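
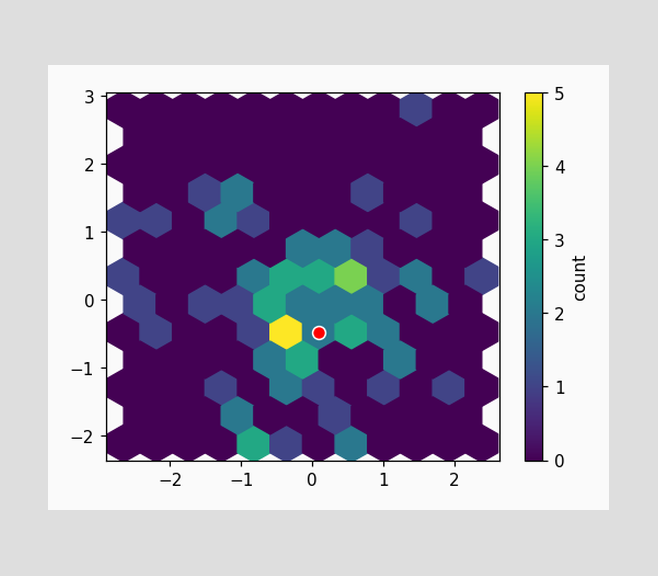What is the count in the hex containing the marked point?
2

The marked hex reads 2 on the colorbar.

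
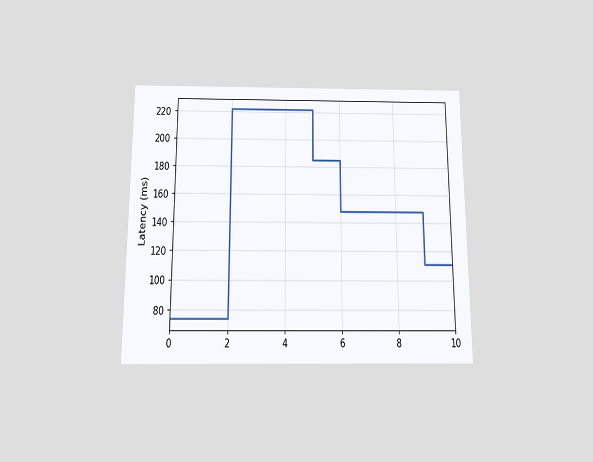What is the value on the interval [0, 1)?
The chart is viewed slightly from below. On [0, 1) the step sits at 74ms.

74ms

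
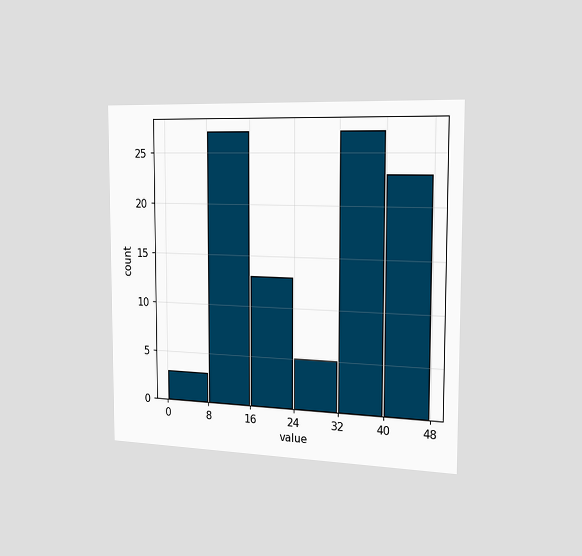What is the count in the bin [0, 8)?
3

The chart is viewed slightly from the right. The [0, 8) bin has height 3.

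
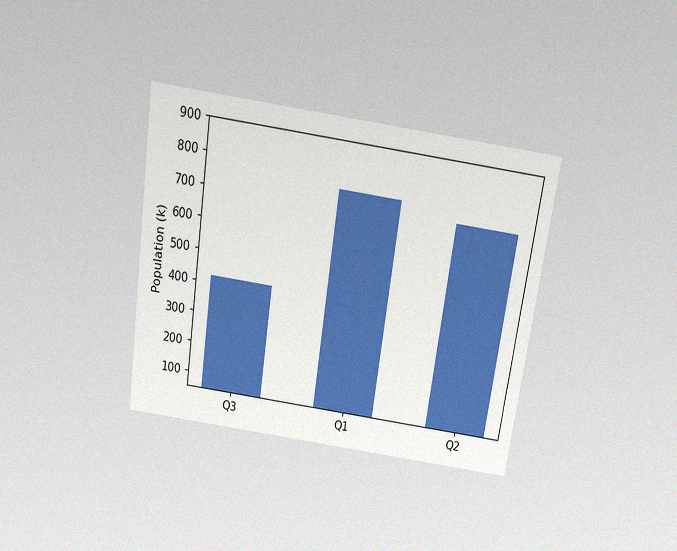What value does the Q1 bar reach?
756k

The chart is tilted about 8° clockwise and viewed slightly from above, with some photo noise. Reading along the chart's y-axis, the Q1 bar reaches 756k.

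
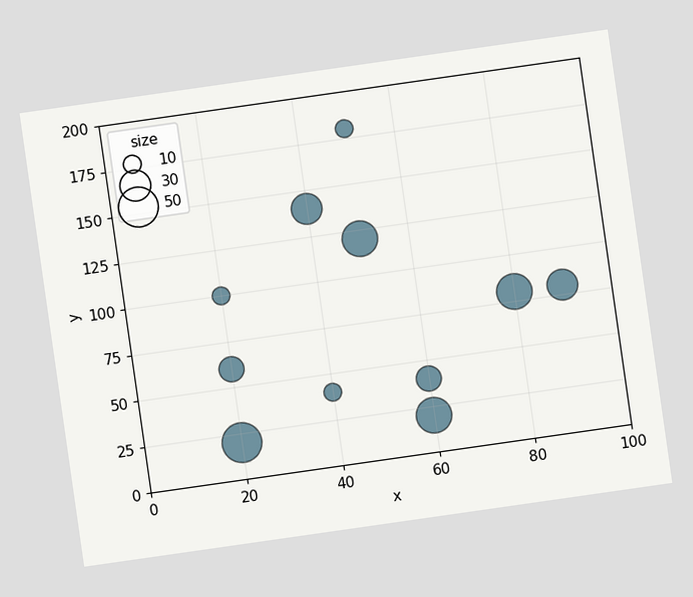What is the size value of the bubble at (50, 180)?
10

The chart is tilted about 8° counter-clockwise. Matching the bubble at (50, 180) against the size legend gives 10.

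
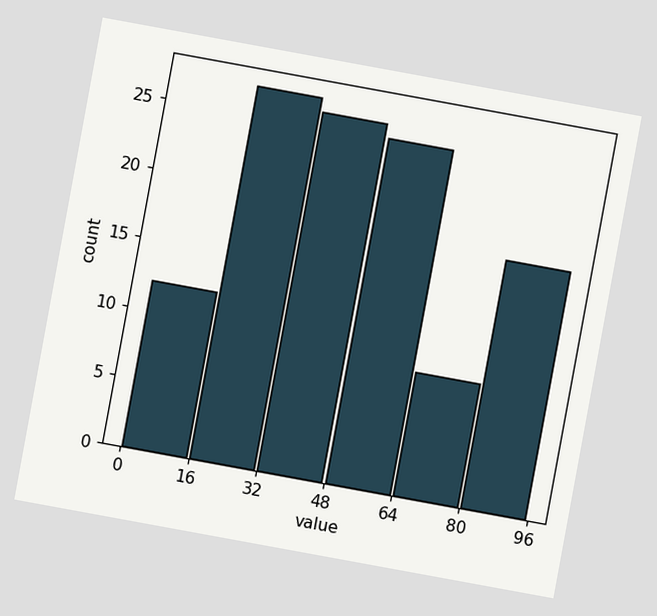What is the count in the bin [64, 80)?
The chart is tilted about 10° clockwise. The [64, 80) bin has height 9.

9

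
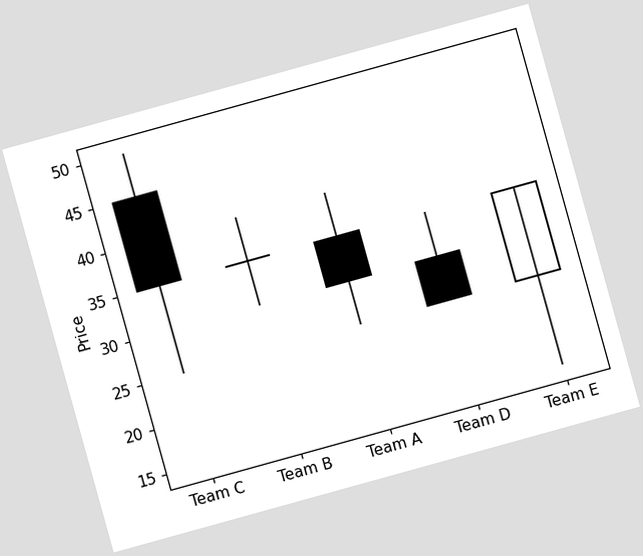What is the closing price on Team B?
The chart is tilted about 15° counter-clockwise. The Team B candle closes at 35.

35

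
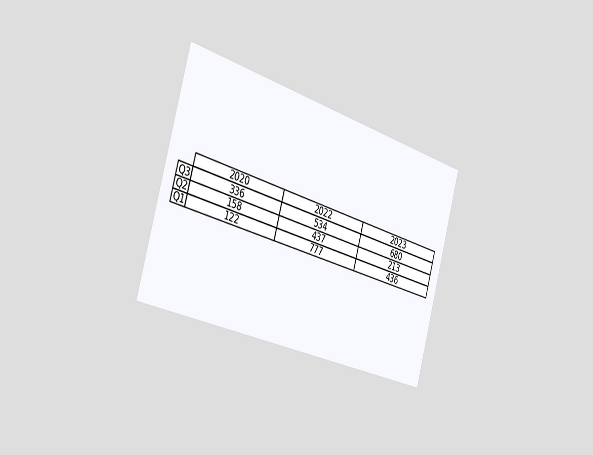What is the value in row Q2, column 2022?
The chart is tilted about 16° clockwise and viewed slightly from the left. The (Q2, 2022) cell reads 437.

437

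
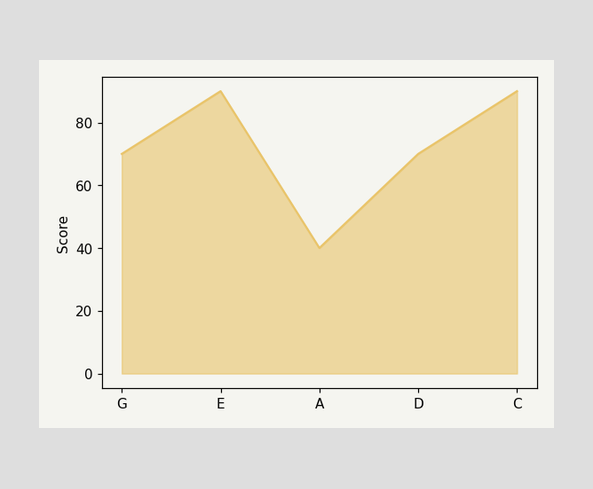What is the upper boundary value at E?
90

At E the upper boundary is at 90.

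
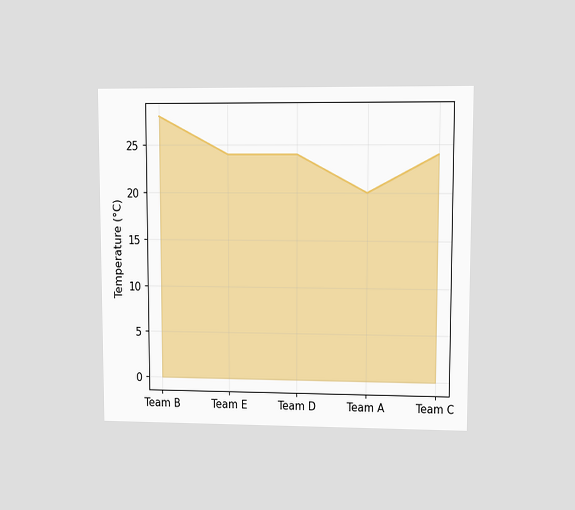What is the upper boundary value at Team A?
The chart is viewed at a slight angle. At Team A the upper boundary is at 20°C.

20°C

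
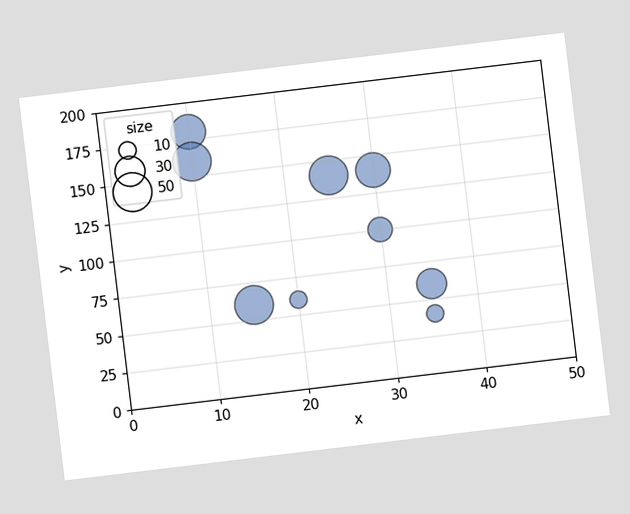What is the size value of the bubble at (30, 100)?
20

The chart is tilted about 7° counter-clockwise. Matching the bubble at (30, 100) against the size legend gives 20.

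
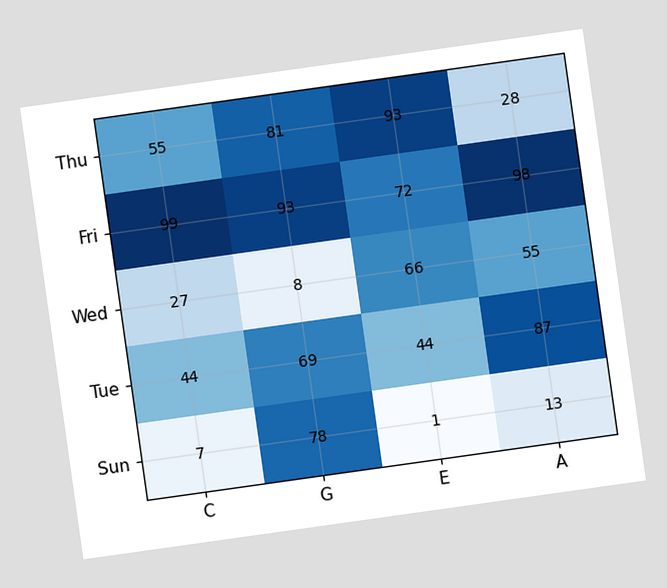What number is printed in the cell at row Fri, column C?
99

The chart is tilted about 8° counter-clockwise. The (Fri, C) cell reads 99.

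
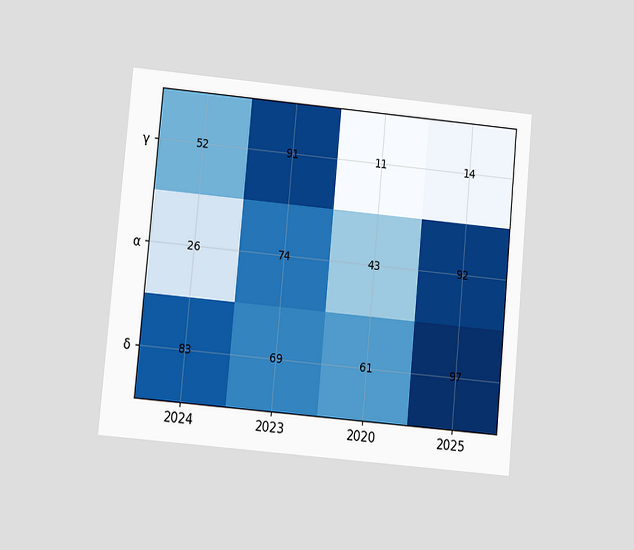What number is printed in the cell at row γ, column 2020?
The chart is tilted about 5° clockwise and viewed at a slight angle. The (γ, 2020) cell reads 11.

11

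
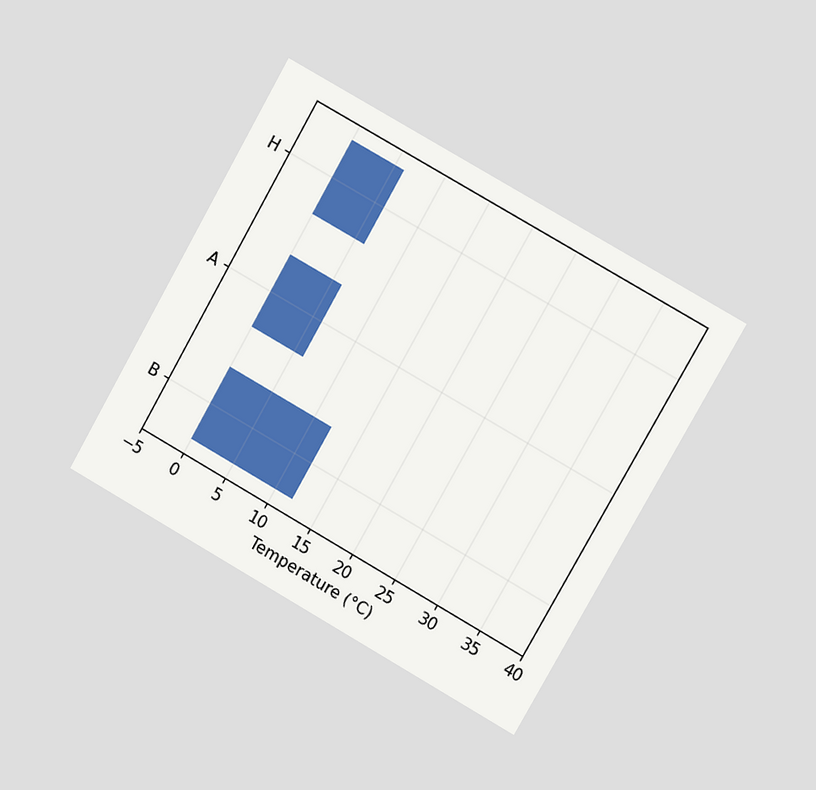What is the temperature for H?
6°C

The chart is tilted about 30° clockwise and viewed at a slight angle. Reading along the chart's x-axis, the H bar reaches 6°C.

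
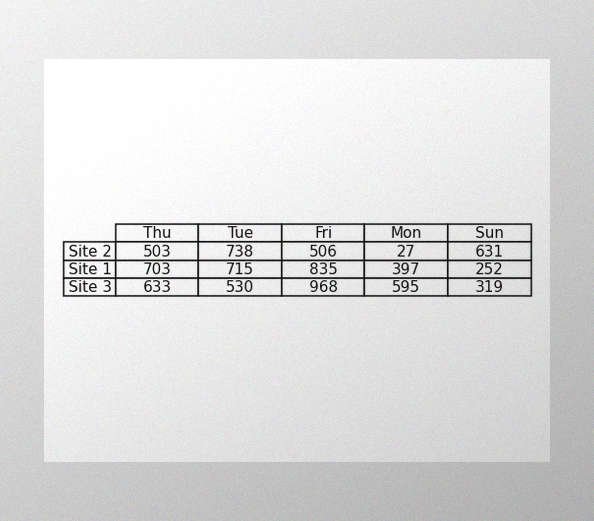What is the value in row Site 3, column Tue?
530

The image has some photo noise and uneven lighting. The (Site 3, Tue) cell reads 530.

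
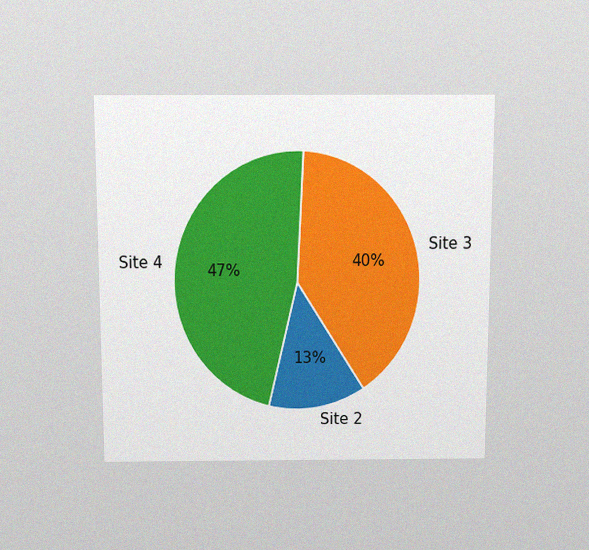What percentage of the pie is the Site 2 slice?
13%

The chart is viewed slightly from above, with some photo noise. The Site 2 slice takes up 13% of the pie.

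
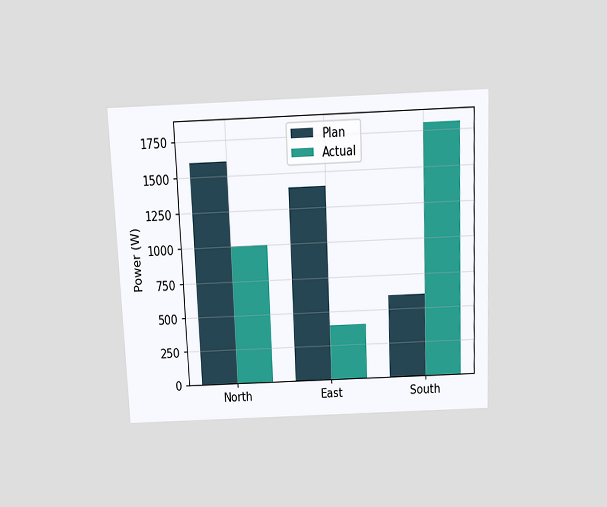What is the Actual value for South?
1800W

The chart is tilted about 2° counter-clockwise and viewed slightly from above. The Actual bar at South reaches 1800W on the y-axis.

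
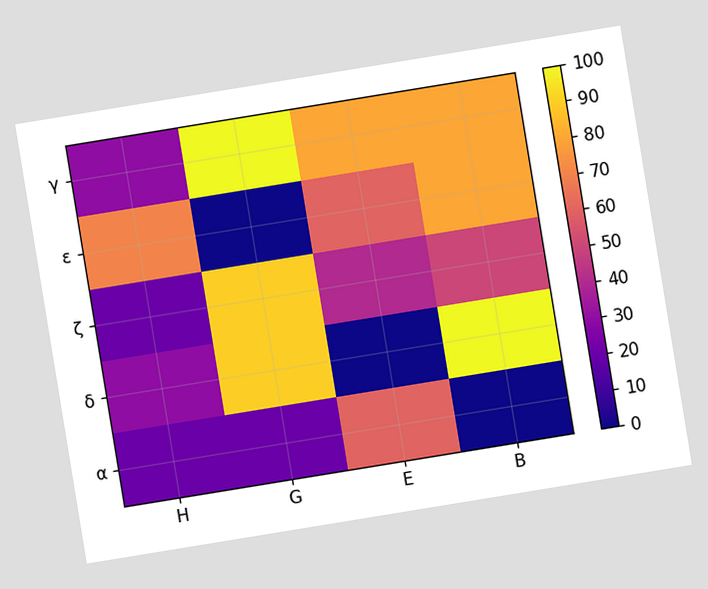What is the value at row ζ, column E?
The chart is tilted about 9° counter-clockwise. Matching cell (ζ, E) against the colorbar gives 40.

40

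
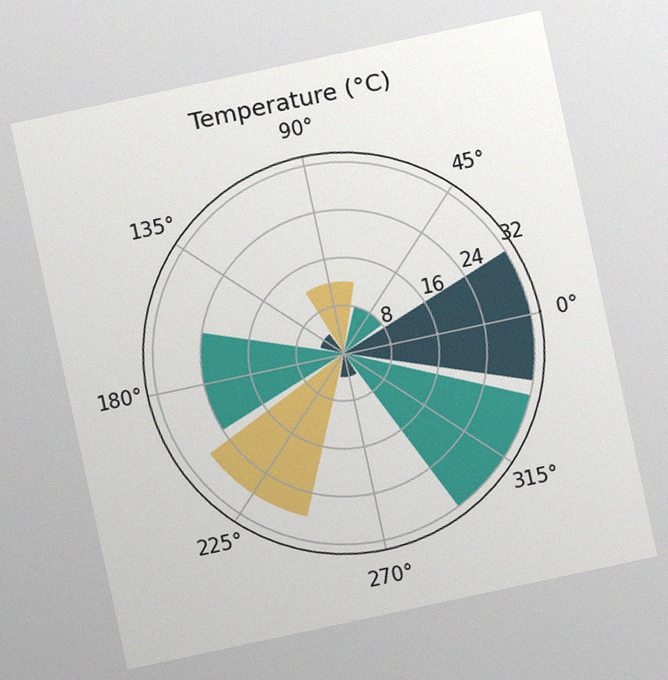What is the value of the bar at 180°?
The chart is tilted about 12° counter-clockwise, with some photo noise. The bar at 180° reaches 24°C on the radial axis.

24°C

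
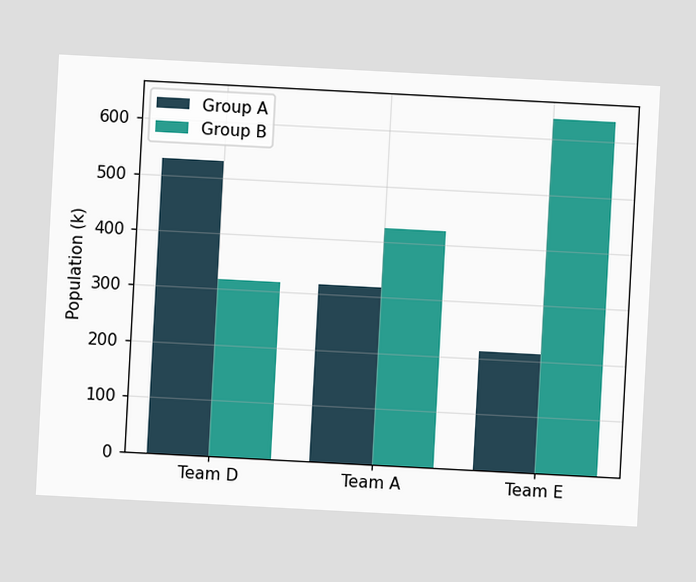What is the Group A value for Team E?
212k

The chart is tilted about 3° clockwise. The Group A bar at Team E reaches 212k on the y-axis.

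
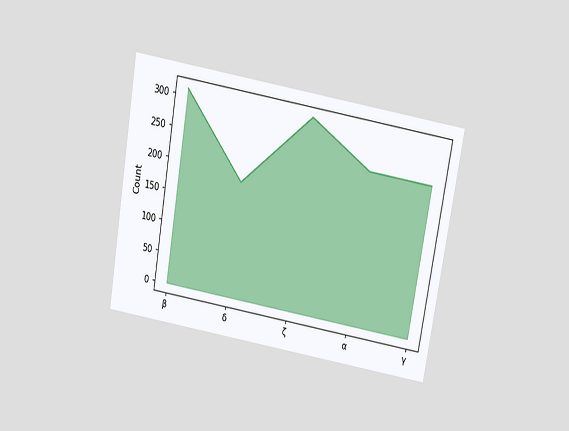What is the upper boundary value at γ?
The chart is tilted about 10° clockwise and viewed slightly from above. At γ the upper boundary is at 248.

248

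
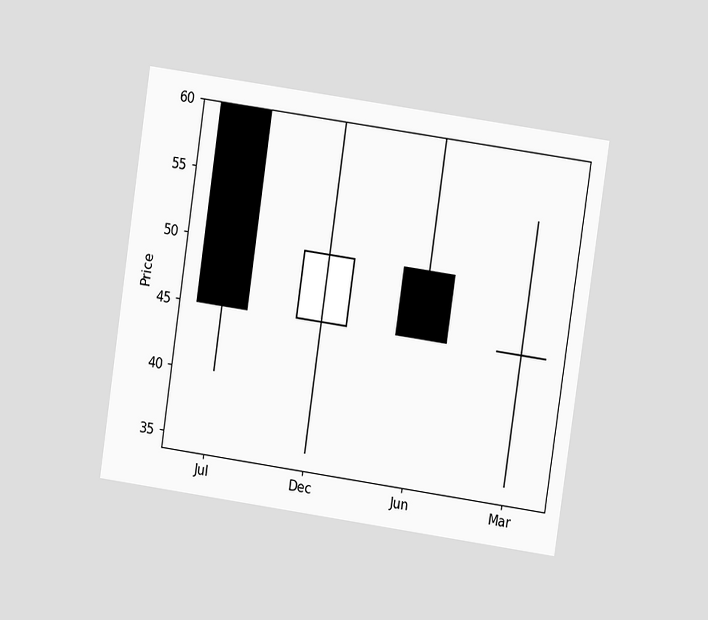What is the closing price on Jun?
The chart is tilted about 8° clockwise and viewed at a slight angle. The Jun candle closes at 45.

45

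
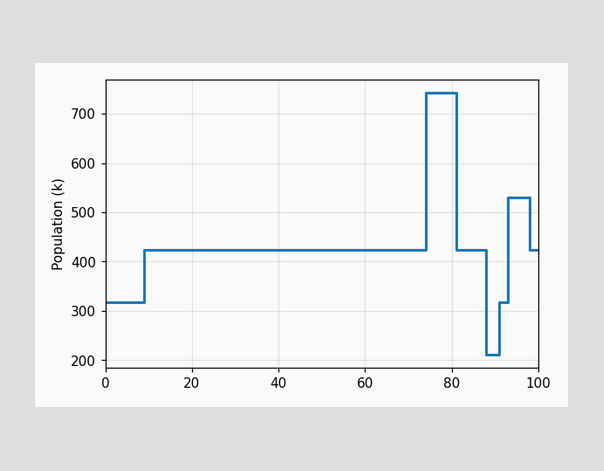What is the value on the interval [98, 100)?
On [98, 100) the step sits at 424k.

424k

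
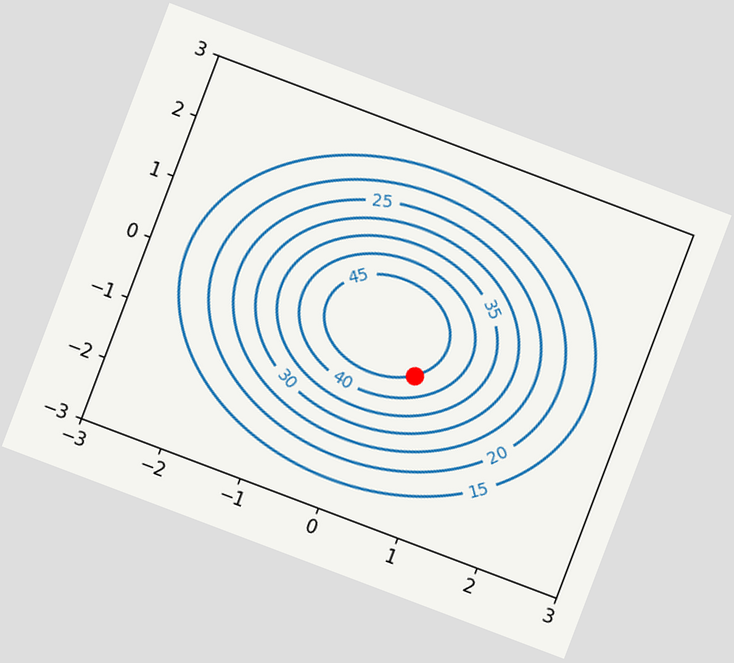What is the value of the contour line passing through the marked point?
45

The chart is tilted about 21° clockwise. The marked point sits on the contour labelled 45.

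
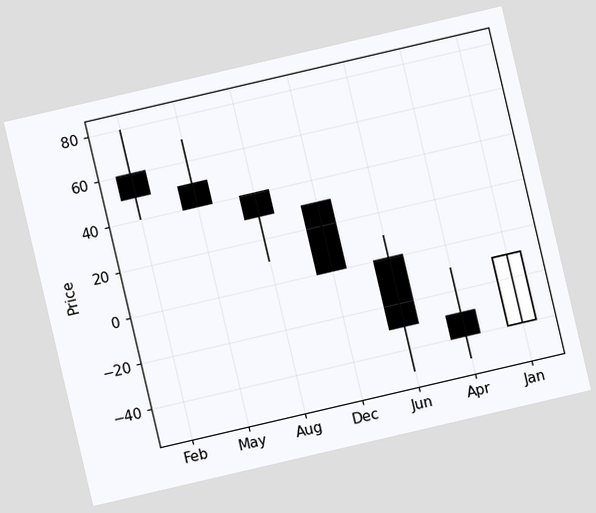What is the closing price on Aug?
30

The chart is tilted about 13° counter-clockwise. The Aug candle closes at 30.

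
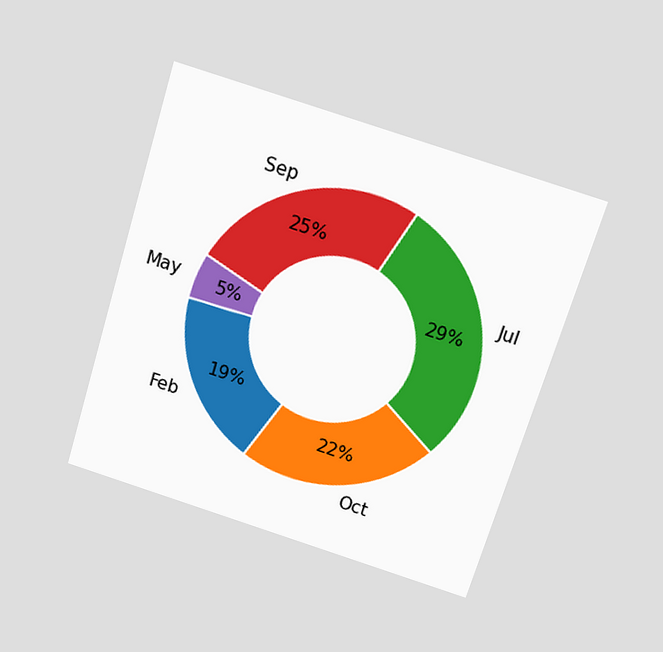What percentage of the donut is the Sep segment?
The chart is tilted about 17° clockwise and viewed slightly from above. The Sep segment takes up 25% of the ring.

25%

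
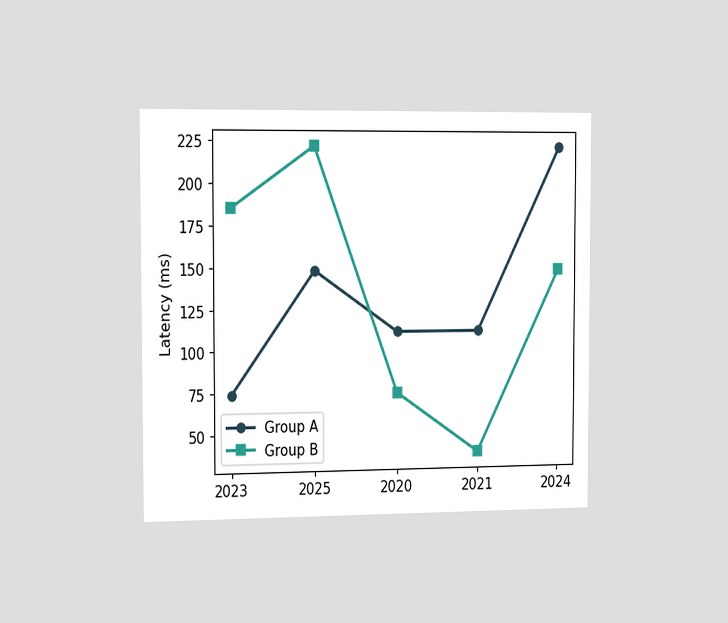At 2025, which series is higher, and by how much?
The chart is viewed slightly from the left. At 2025, Group B sits above the other line by 74ms.

Group B, by 74ms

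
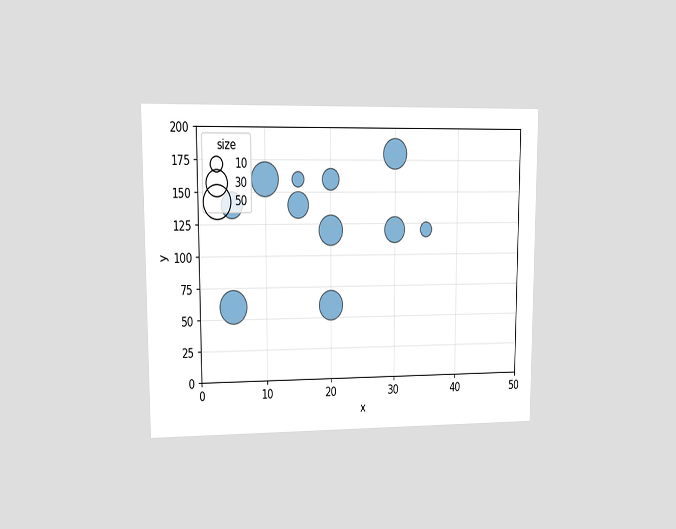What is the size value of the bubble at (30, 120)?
30

The chart is viewed at a slight angle. Matching the bubble at (30, 120) against the size legend gives 30.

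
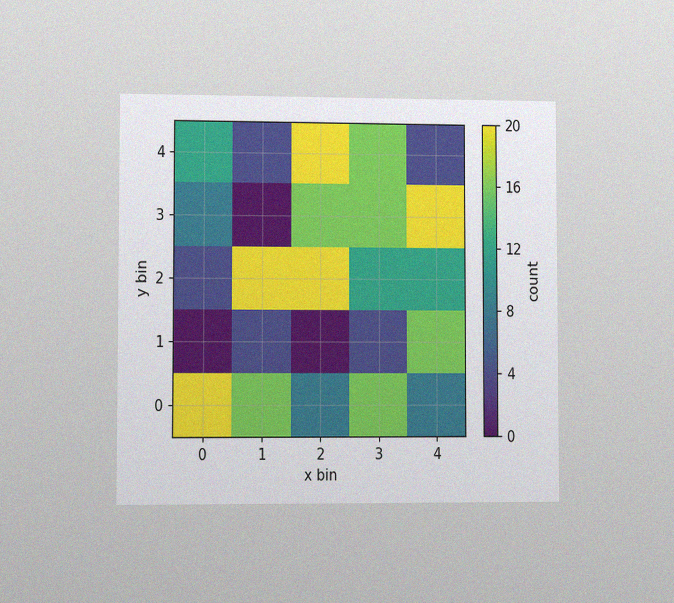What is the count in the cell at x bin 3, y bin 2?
The chart is viewed at a slight angle, with some photo noise. Matching the cell (3, 2) against the colorbar gives 12.

12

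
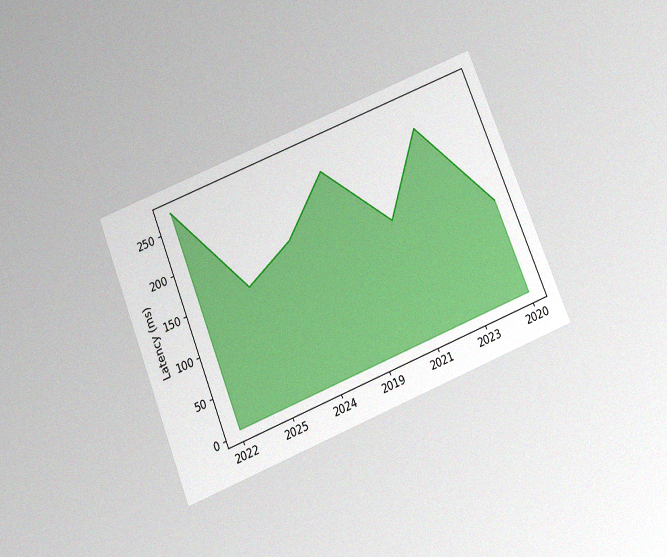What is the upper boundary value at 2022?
The chart is tilted about 22° counter-clockwise and viewed slightly from below, with some photo noise. At 2022 the upper boundary is at 270ms.

270ms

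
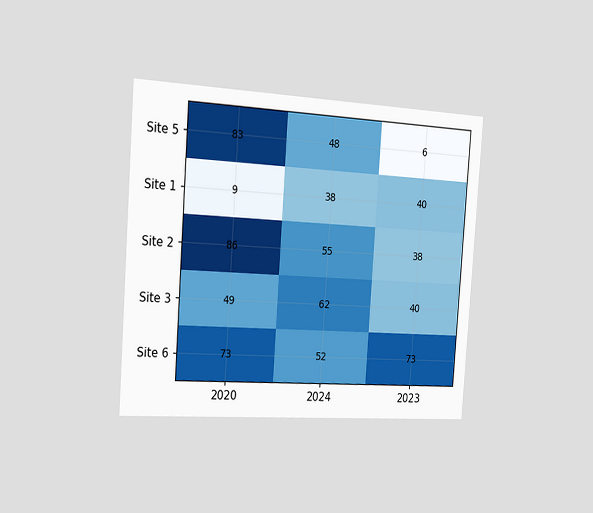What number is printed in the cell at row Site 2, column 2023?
The chart is tilted about 4° clockwise and viewed slightly from the left. The (Site 2, 2023) cell reads 38.

38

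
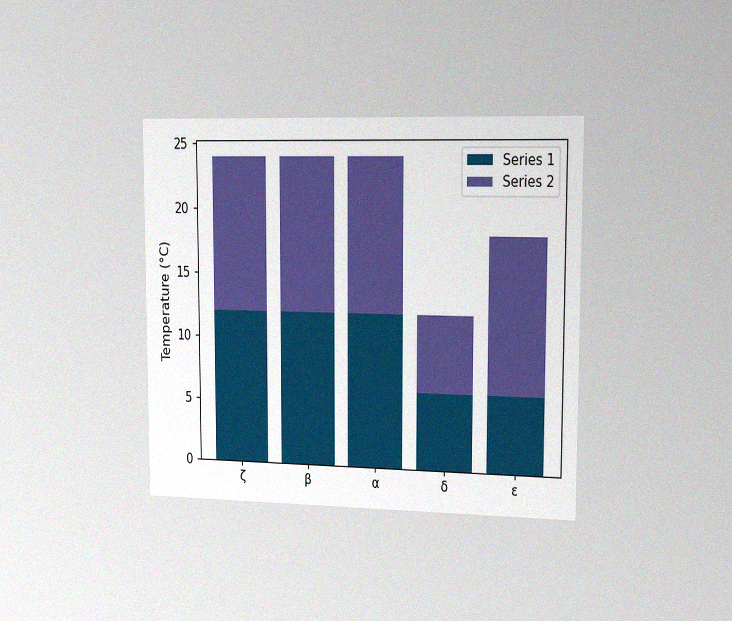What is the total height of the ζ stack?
24°C

The chart is viewed slightly from the right, with some photo noise. The ζ stack's top reaches 24°C on the y-axis.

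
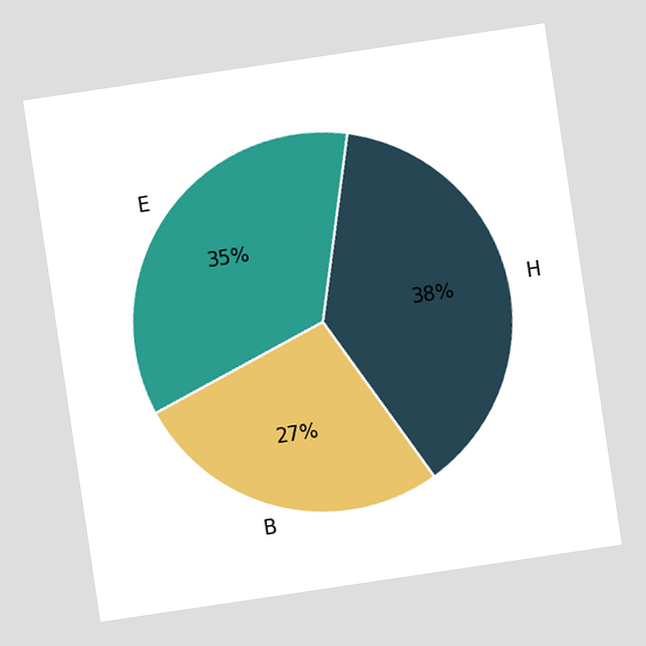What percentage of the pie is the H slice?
38%

The chart is tilted about 8° counter-clockwise. The H slice takes up 38% of the pie.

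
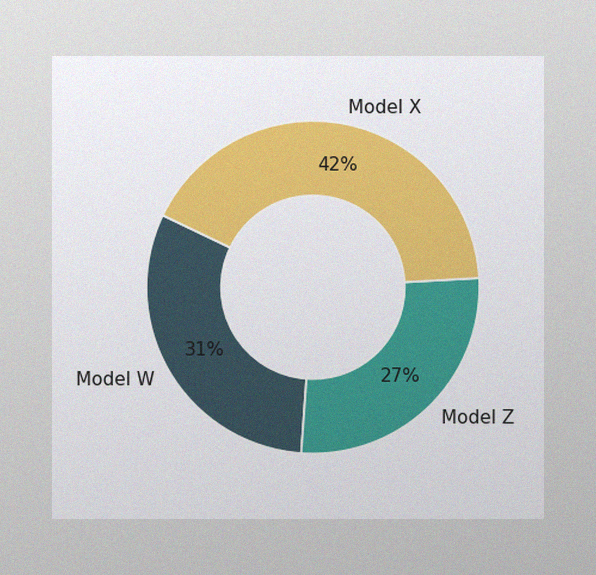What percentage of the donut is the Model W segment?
The image has some photo noise and uneven lighting. The Model W segment takes up 31% of the ring.

31%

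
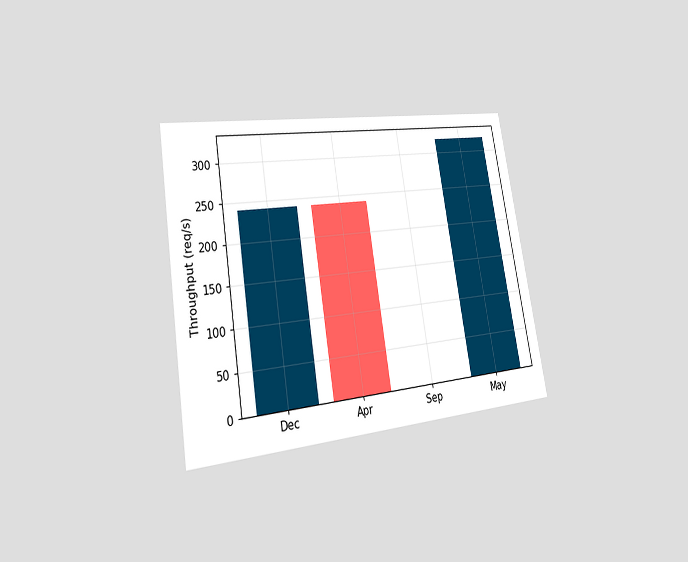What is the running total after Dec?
The chart is tilted about 9° counter-clockwise and viewed slightly from the left. After Dec the running total reaches 240req/s.

240req/s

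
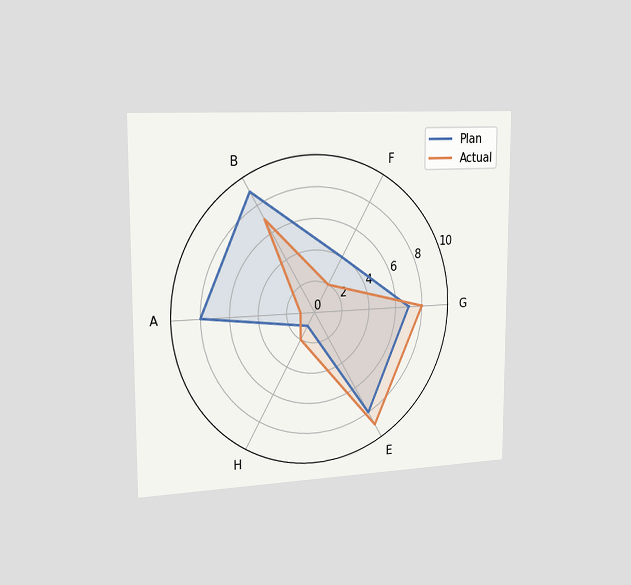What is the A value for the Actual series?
The chart is viewed slightly from the left. On the A axis, Actual reaches 1.

1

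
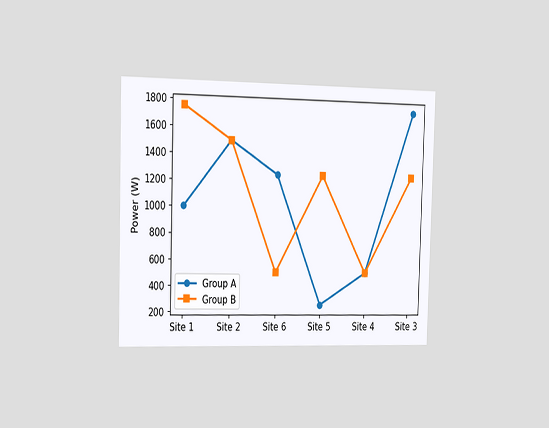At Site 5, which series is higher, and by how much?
Group B, by 1000W

The chart is viewed slightly from the left. At Site 5, Group B sits above the other line by 1000W.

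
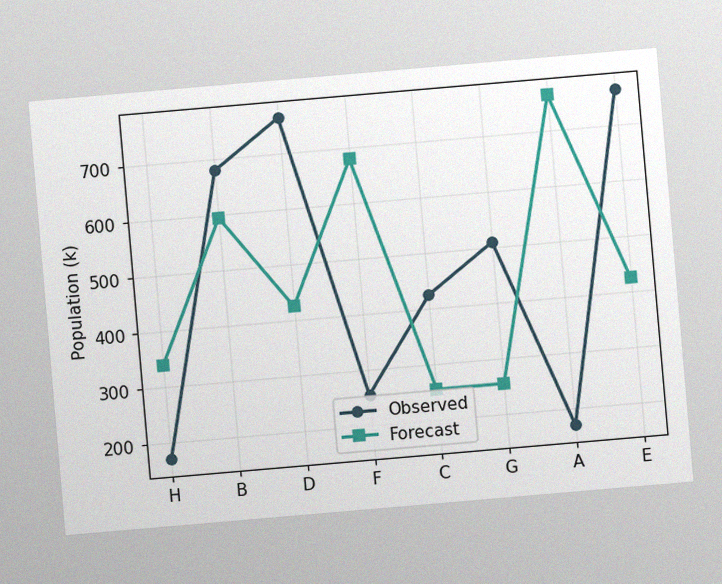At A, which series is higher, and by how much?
The chart is tilted about 5° counter-clockwise, with some photo noise. At A, Forecast sits above the other line by 595k.

Forecast, by 595k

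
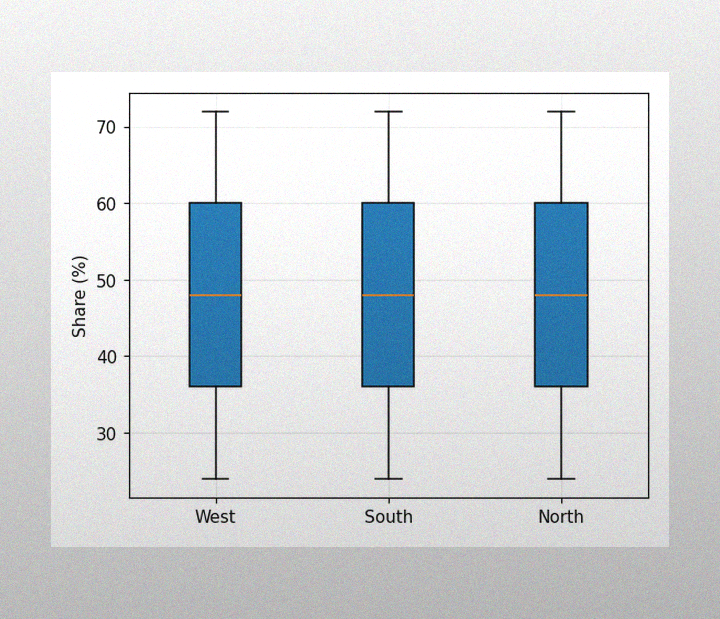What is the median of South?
48%

The image has some photo noise and uneven lighting. The median line in the South box sits at 48%.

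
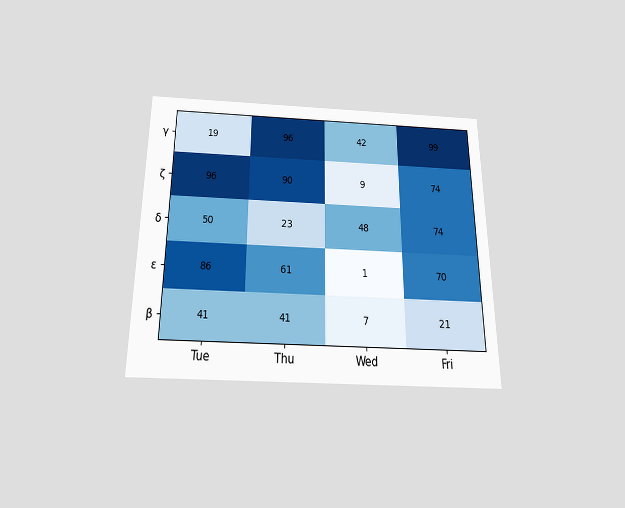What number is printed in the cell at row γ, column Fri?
99

The chart is viewed slightly from below. The (γ, Fri) cell reads 99.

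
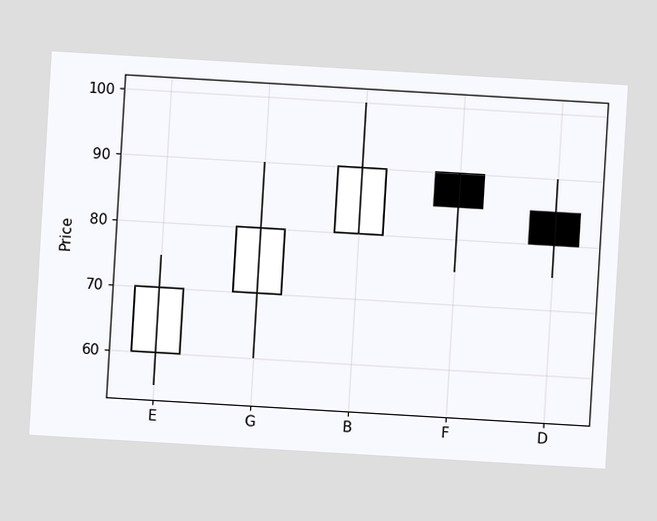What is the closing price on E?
70

The chart is tilted about 3° clockwise. The E candle closes at 70.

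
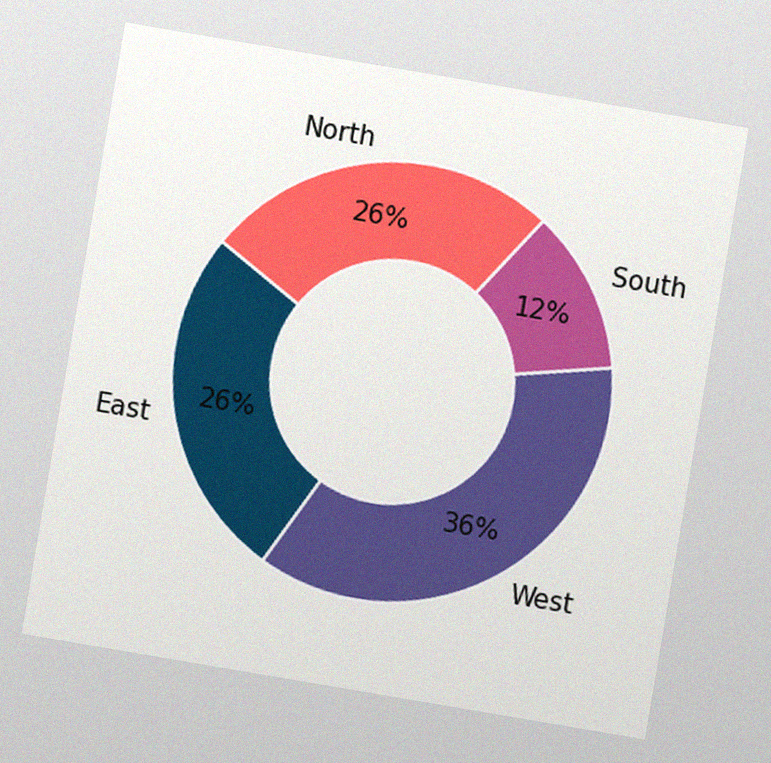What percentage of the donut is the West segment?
The chart is tilted about 10° clockwise, with some photo noise. The West segment takes up 36% of the ring.

36%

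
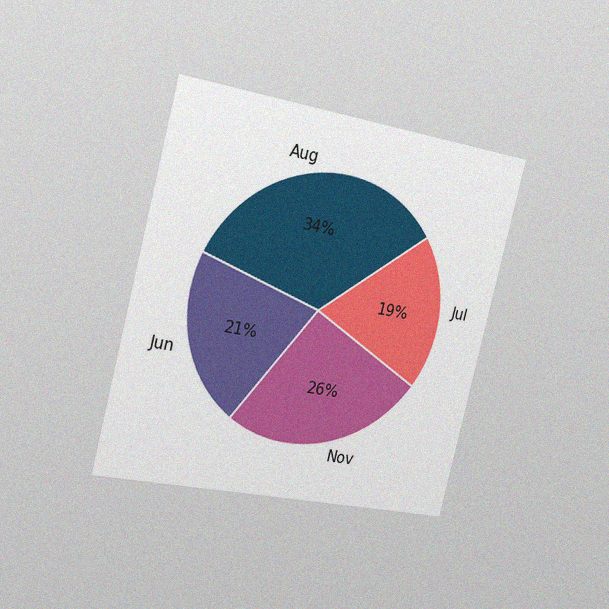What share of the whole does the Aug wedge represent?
The chart is tilted about 14° clockwise and viewed slightly from the left, with some photo noise. The Aug slice takes up 34% of the pie.

34%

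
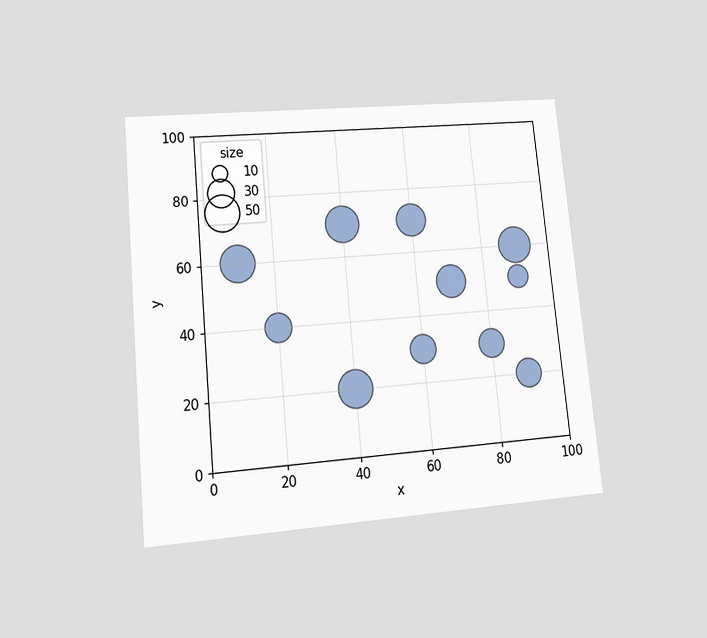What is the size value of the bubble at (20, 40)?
30

The chart is tilted about 5° counter-clockwise and viewed at a slight angle. Matching the bubble at (20, 40) against the size legend gives 30.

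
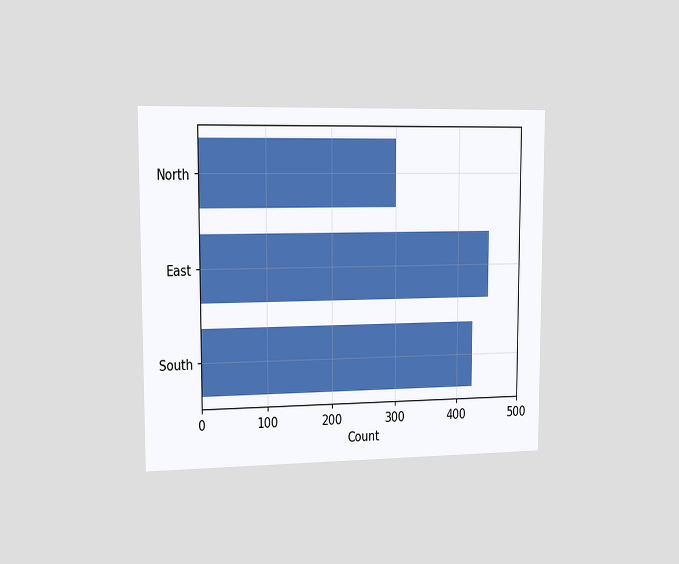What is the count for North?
300

The chart is viewed slightly from the left. Reading along the chart's x-axis, the North bar reaches 300.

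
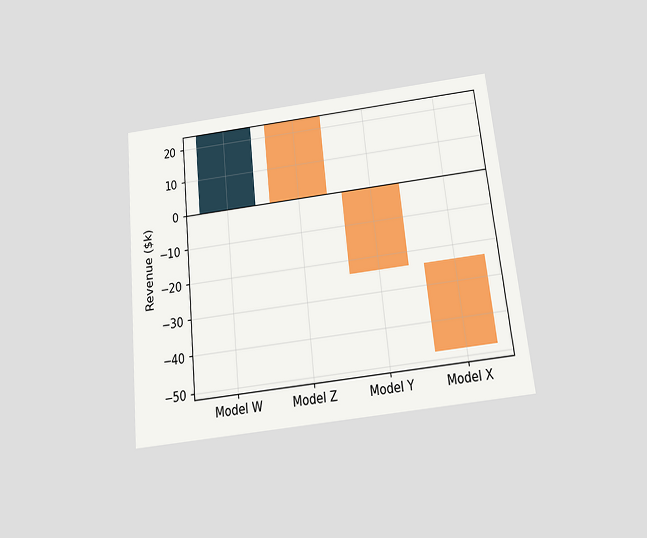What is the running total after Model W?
The chart is tilted about 6° counter-clockwise and viewed slightly from below. After Model W the running total reaches $24k.

$24k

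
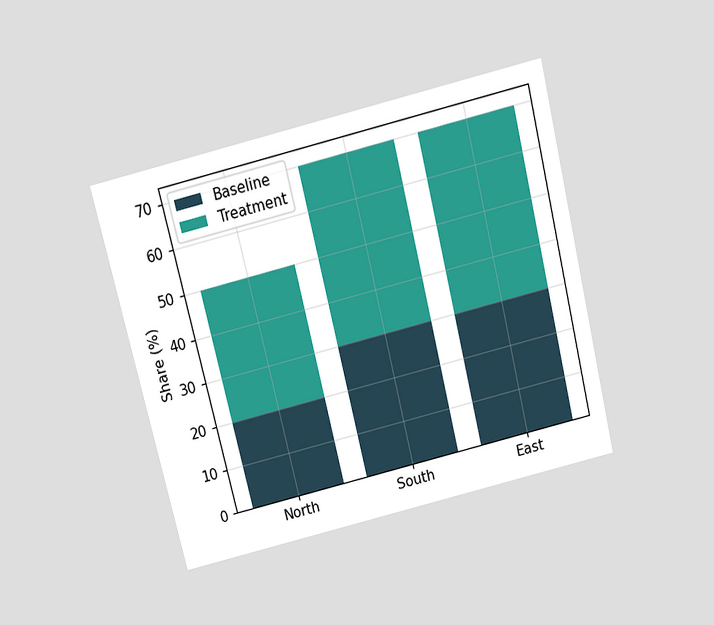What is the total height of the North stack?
50%

The chart is tilted about 14° counter-clockwise and viewed slightly from above. The North stack's top reaches 50% on the y-axis.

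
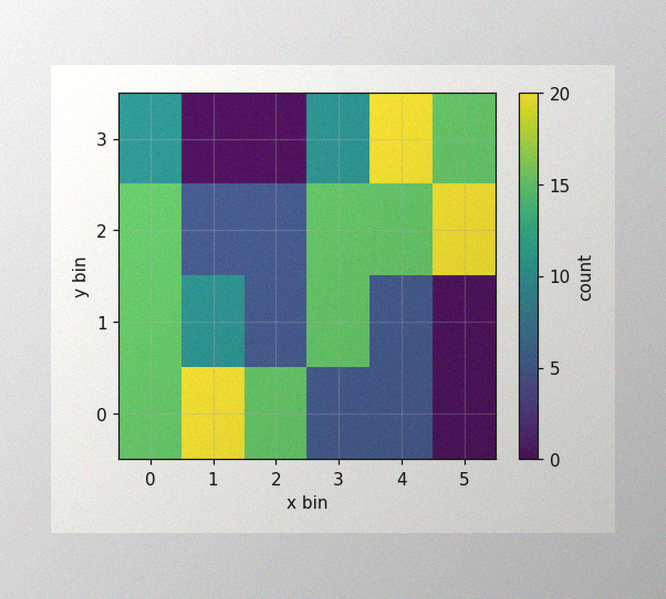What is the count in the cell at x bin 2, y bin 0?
The image has some photo noise and uneven lighting. Matching the cell (2, 0) against the colorbar gives 15.

15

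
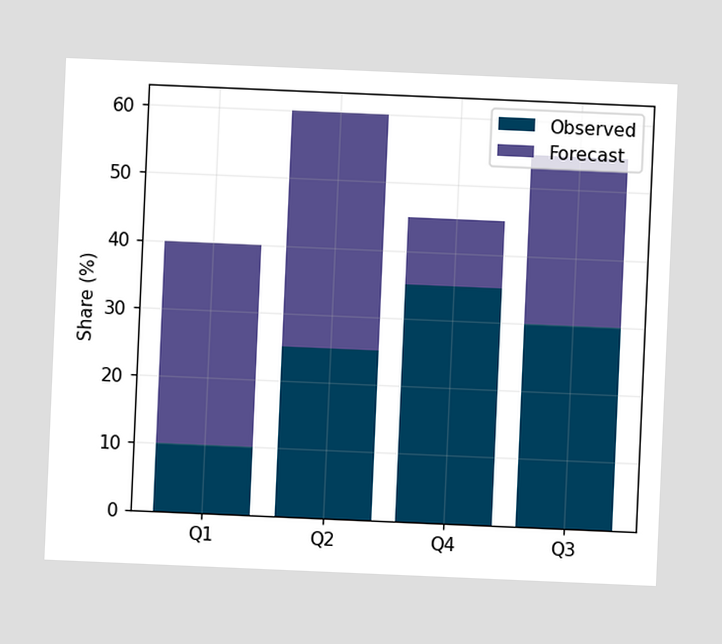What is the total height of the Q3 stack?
55%

The chart is tilted about 2° clockwise. The Q3 stack's top reaches 55% on the y-axis.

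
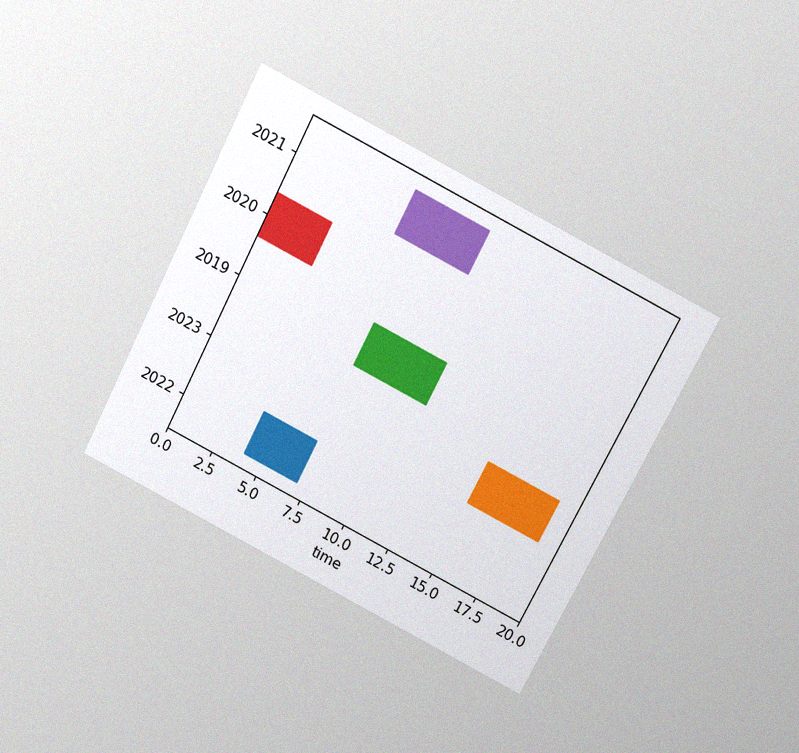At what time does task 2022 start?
The chart is tilted about 27° clockwise and viewed slightly from above, with some photo noise. The 2022 bar begins at t=4.

4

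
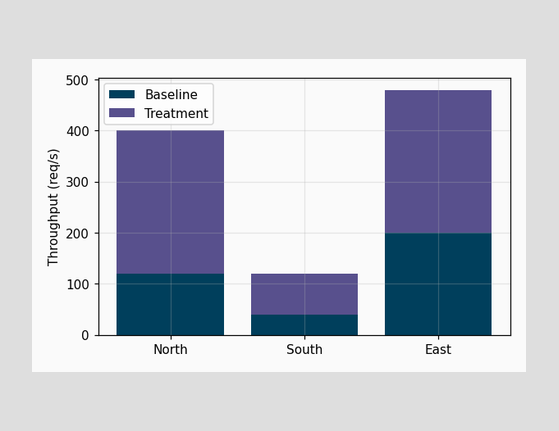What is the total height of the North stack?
400req/s

The North stack's top reaches 400req/s on the y-axis.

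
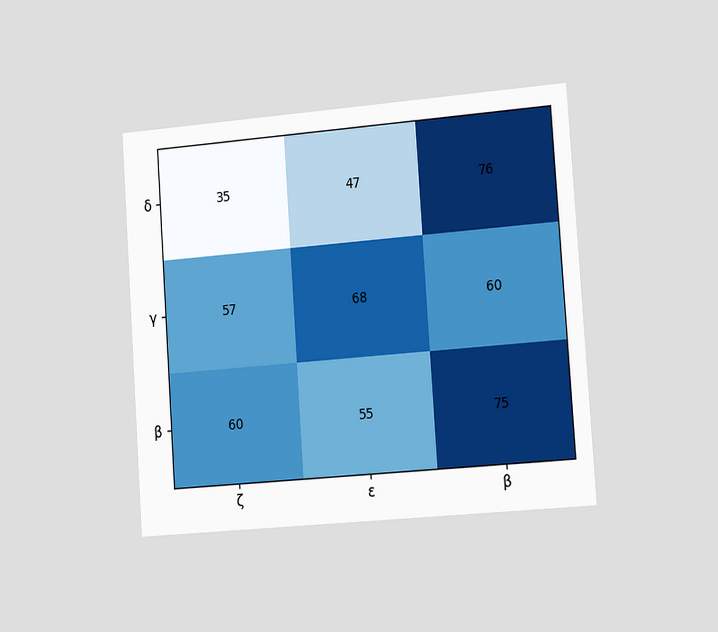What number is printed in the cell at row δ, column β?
The chart is tilted about 4° counter-clockwise and viewed slightly from the right. The (δ, β) cell reads 76.

76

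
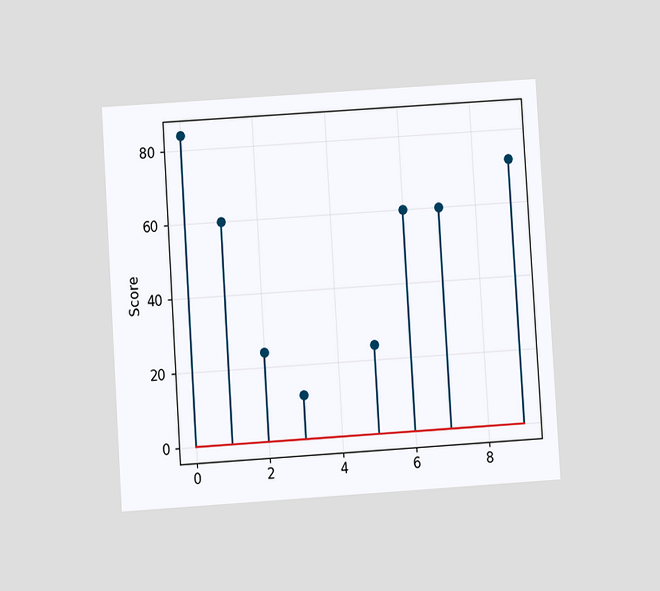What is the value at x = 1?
The chart is tilted about 4° counter-clockwise and viewed at a slight angle. The stem at x=1 reaches 60.

60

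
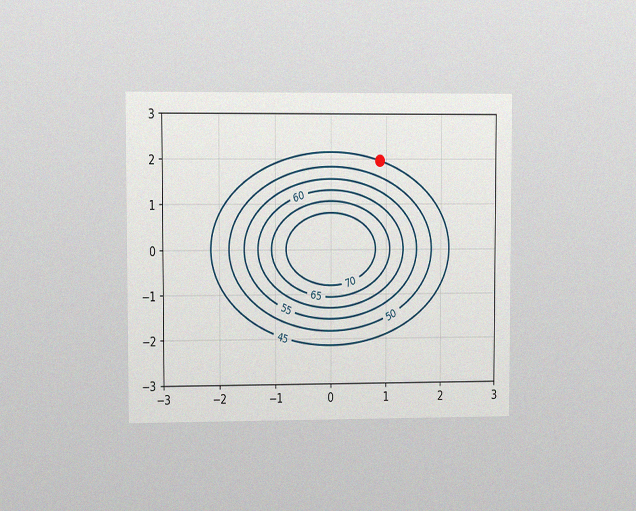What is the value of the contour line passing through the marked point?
45

The chart is viewed at a slight angle, with some photo noise. The marked point sits on the contour labelled 45.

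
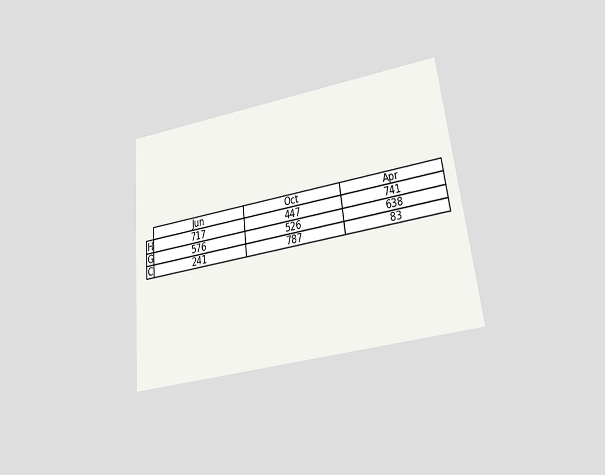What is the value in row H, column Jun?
The chart is tilted about 6° counter-clockwise and viewed slightly from below. The (H, Jun) cell reads 717.

717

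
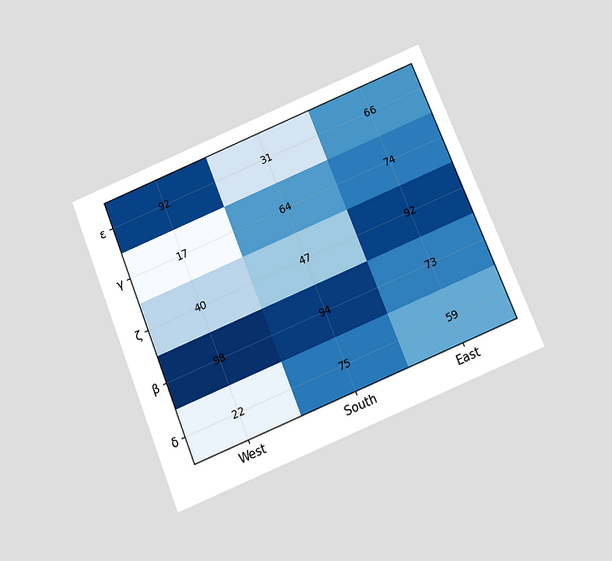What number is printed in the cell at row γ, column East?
74

The chart is tilted about 22° counter-clockwise and viewed slightly from below. The (γ, East) cell reads 74.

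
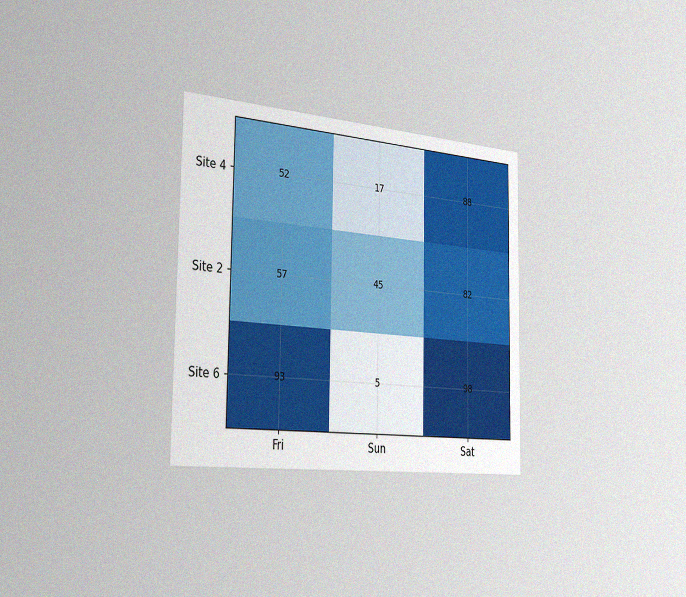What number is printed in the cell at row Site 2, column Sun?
45

The chart is viewed slightly from the left, with some photo noise. The (Site 2, Sun) cell reads 45.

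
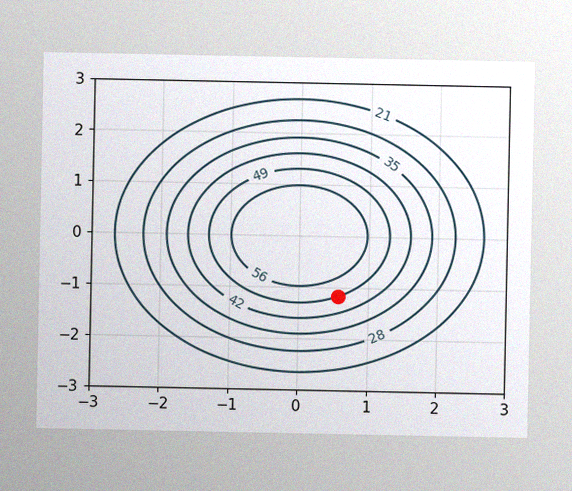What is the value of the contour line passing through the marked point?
The image has some photo noise and uneven lighting. The marked point sits on the contour labelled 49.

49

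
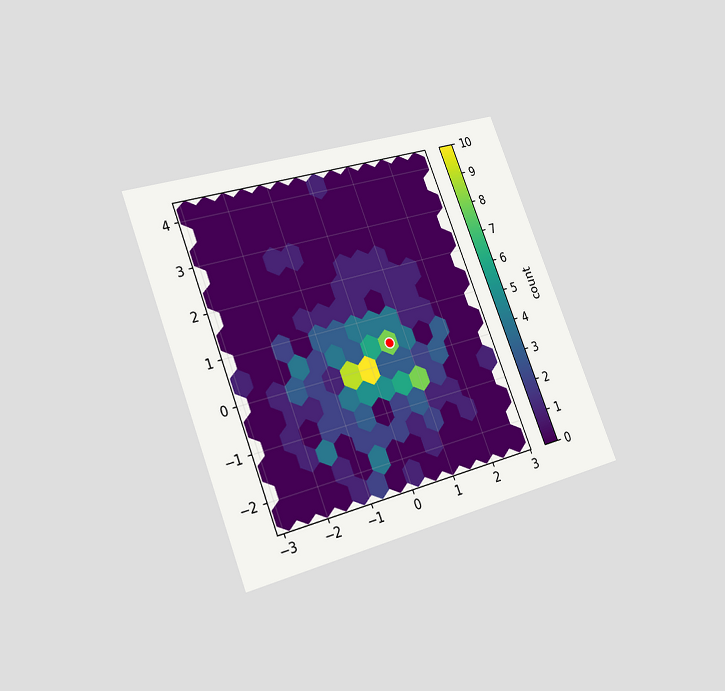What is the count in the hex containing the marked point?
8

The chart is tilted about 21° counter-clockwise and viewed at a slight angle. The marked hex reads 8 on the colorbar.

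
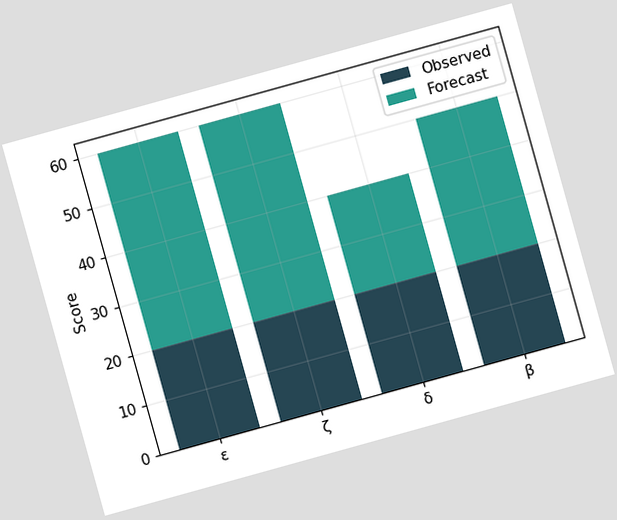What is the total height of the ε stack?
The chart is tilted about 16° counter-clockwise. The ε stack's top reaches 60 on the y-axis.

60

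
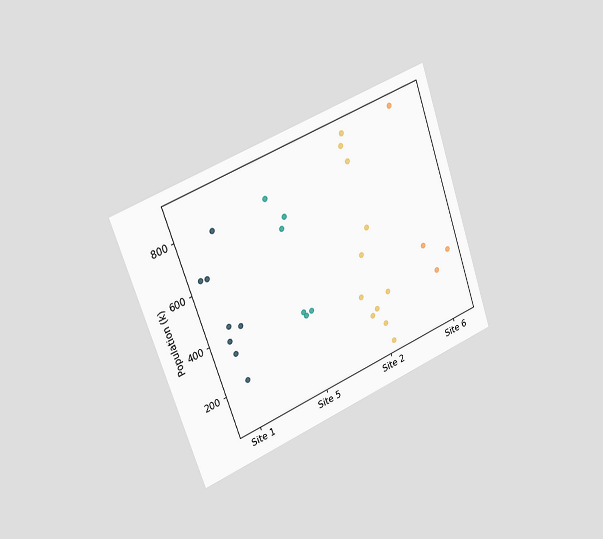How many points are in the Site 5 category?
6

The chart is tilted about 19° counter-clockwise and viewed slightly from the left. Counting the markers in the Site 5 column gives 6.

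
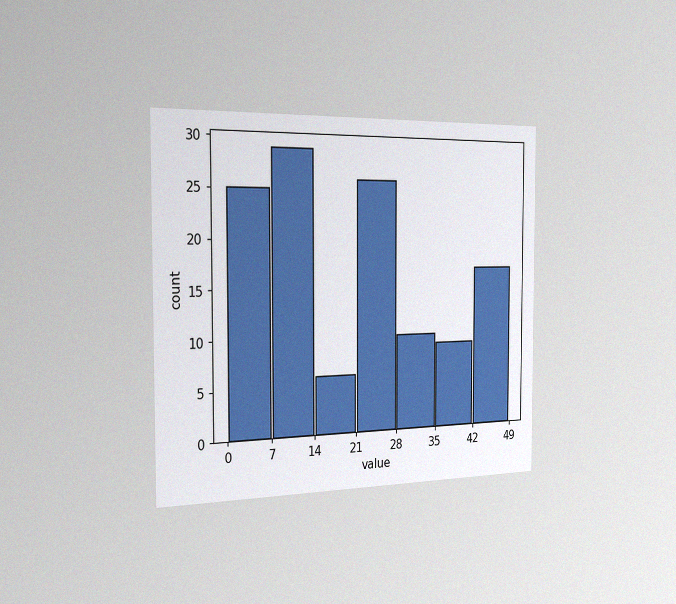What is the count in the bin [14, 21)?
The chart is viewed slightly from the left, with some photo noise. The [14, 21) bin has height 6.

6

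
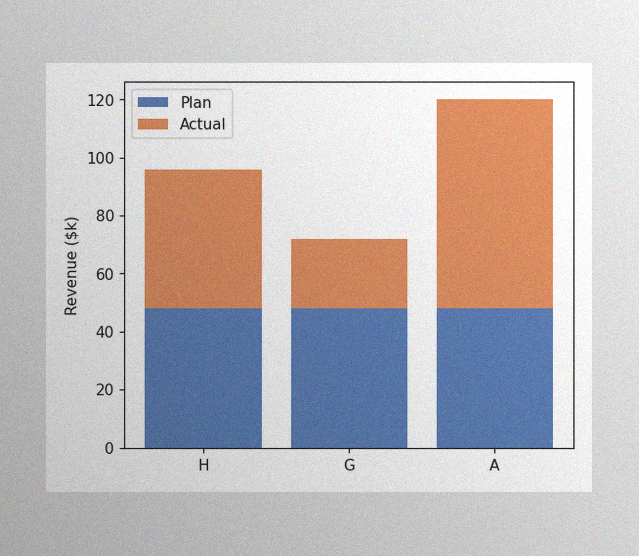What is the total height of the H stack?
The image has some photo noise and uneven lighting. The H stack's top reaches $96k on the y-axis.

$96k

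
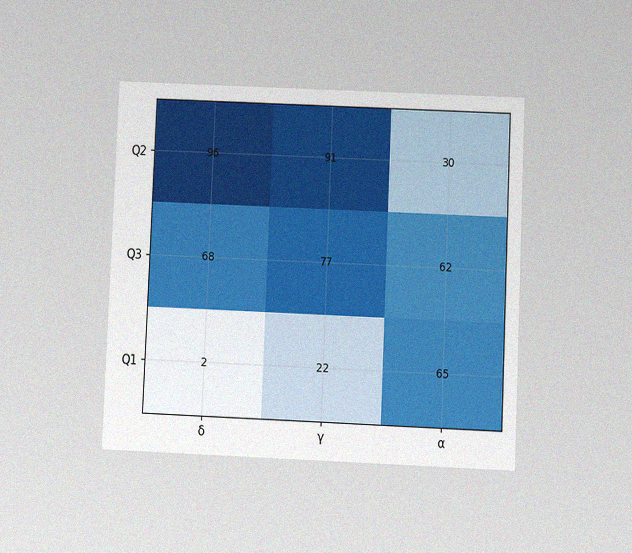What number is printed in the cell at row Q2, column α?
The chart is tilted about 2° clockwise and viewed at a slight angle, with some photo noise. The (Q2, α) cell reads 30.

30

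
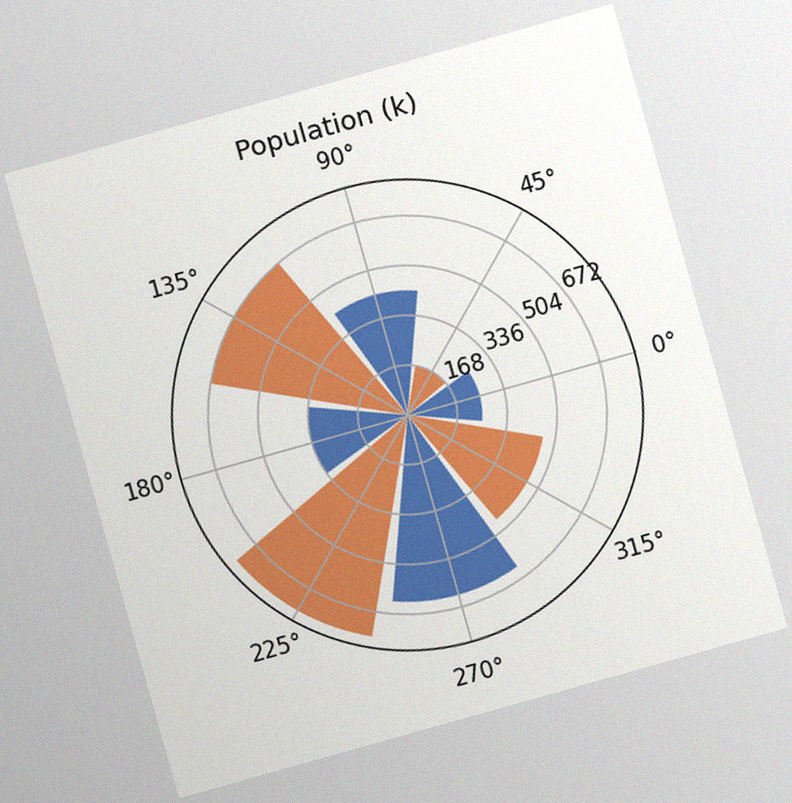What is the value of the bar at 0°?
252k

The chart is tilted about 16° counter-clockwise, with some photo noise. The bar at 0° reaches 252k on the radial axis.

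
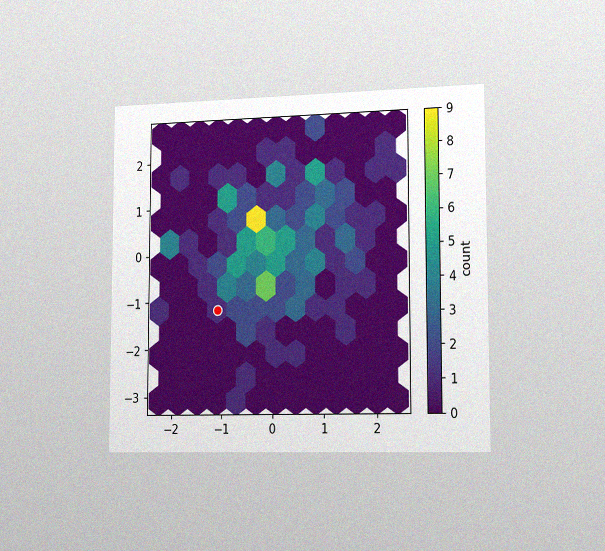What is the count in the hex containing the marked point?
The chart is viewed slightly from the right, with some photo noise. The marked hex reads 1 on the colorbar.

1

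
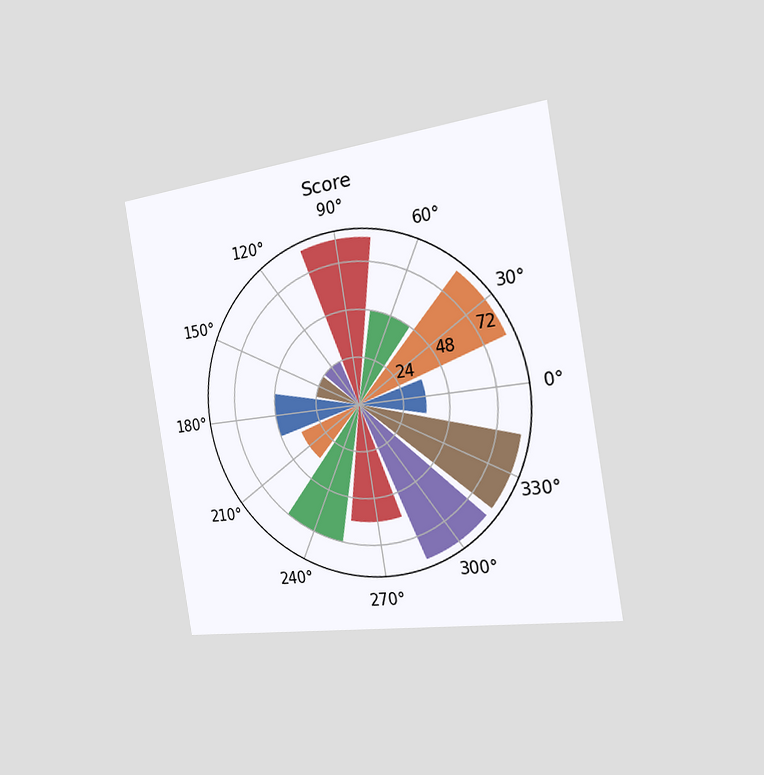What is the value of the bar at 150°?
The chart is tilted about 9° counter-clockwise and viewed slightly from the right. The bar at 150° reaches 24 on the radial axis.

24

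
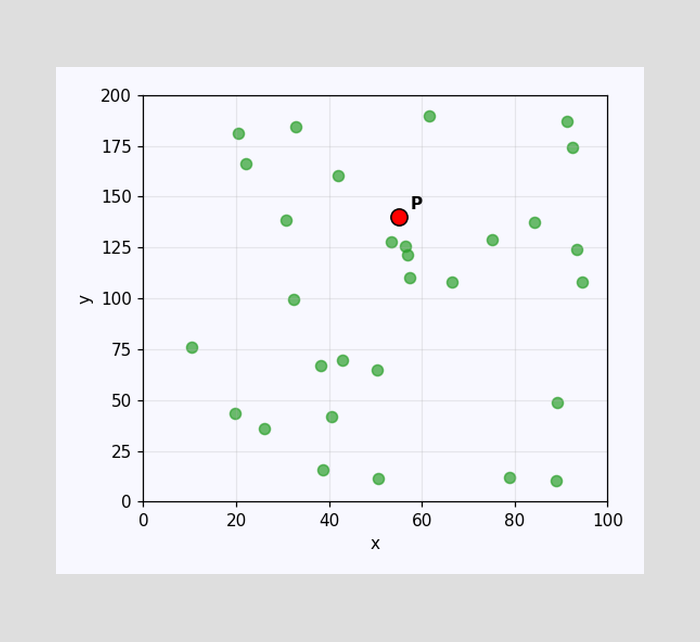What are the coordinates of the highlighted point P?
(55, 140)

Following the gridlines from P to each axis, P sits at (55, 140).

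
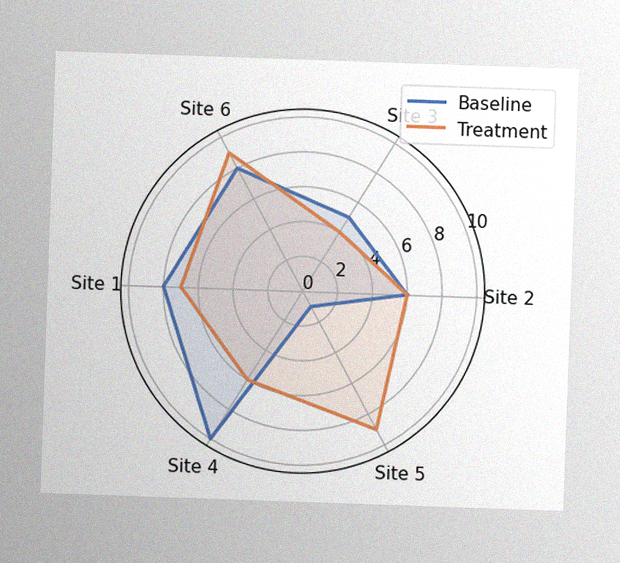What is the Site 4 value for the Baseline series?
10

The image has some photo noise and uneven lighting. On the Site 4 axis, Baseline reaches 10.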